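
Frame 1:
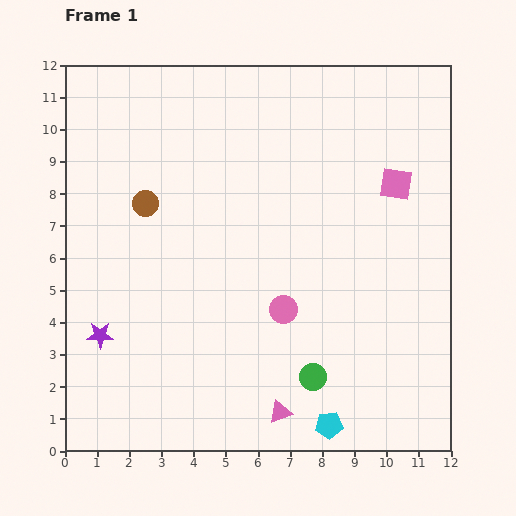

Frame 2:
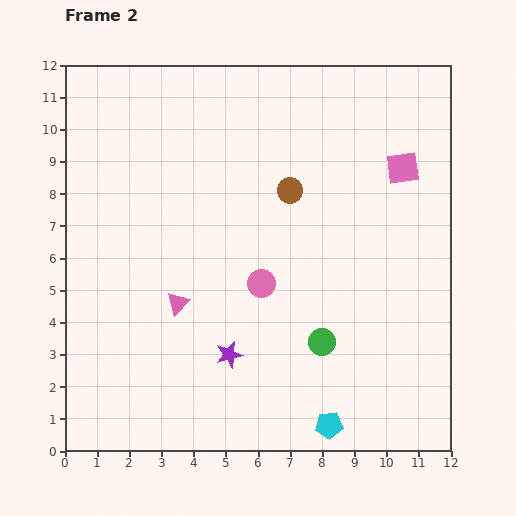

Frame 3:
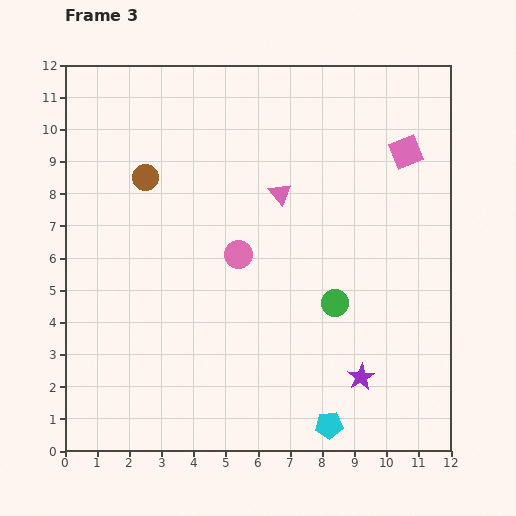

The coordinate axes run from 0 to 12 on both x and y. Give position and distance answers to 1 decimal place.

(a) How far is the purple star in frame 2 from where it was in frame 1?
4.0

The purple star moved from (1.1, 3.6) to (5.1, 3.0), a distance of √(4.0² + 0.6²) ≈ 4.0.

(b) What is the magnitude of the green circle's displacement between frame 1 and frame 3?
2.4

The green circle moved from (7.7, 2.3) to (8.4, 4.6), a distance of √(0.7² + 2.3²) ≈ 2.4.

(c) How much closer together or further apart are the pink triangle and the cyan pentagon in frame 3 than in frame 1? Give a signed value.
+5.8

Distance in frame 1: 1.6. Distance in frame 3: 7.4.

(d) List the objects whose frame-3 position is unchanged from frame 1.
the cyan pentagon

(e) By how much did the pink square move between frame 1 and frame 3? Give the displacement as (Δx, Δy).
(0.3, 1.0)

The pink square was at (10.3, 8.3) in frame 1 and (10.6, 9.3) in frame 3.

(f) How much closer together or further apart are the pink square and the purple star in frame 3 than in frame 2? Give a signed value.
-0.8

Distance in frame 2: 7.9. Distance in frame 3: 7.1.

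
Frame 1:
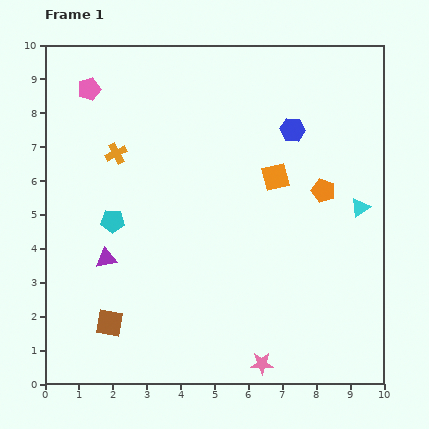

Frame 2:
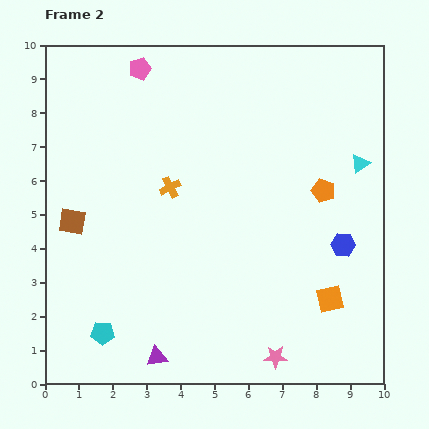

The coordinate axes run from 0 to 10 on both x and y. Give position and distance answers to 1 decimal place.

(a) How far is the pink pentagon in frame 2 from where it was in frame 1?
1.6

The pink pentagon moved from (1.3, 8.7) to (2.8, 9.3), a distance of √(1.5² + 0.6²) ≈ 1.6.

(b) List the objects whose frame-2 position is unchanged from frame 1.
the orange pentagon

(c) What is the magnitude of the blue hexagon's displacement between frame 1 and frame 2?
3.7

The blue hexagon moved from (7.3, 7.5) to (8.8, 4.1), a distance of √(1.5² + 3.4²) ≈ 3.7.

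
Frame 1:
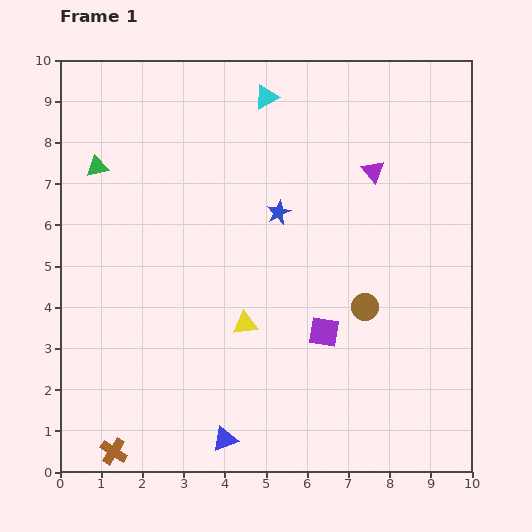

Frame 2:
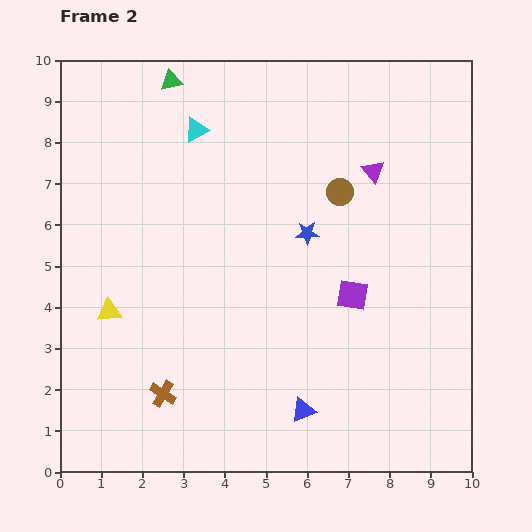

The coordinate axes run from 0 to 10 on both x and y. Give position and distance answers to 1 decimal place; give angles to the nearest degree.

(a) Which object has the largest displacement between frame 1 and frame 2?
the yellow triangle

(moved 3.3; next 2.9)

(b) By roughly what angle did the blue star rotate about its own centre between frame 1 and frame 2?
22° clockwise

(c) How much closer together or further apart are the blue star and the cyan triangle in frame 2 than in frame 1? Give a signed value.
+0.9

Distance in frame 1: 2.8. Distance in frame 2: 3.7.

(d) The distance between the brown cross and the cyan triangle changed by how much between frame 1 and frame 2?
-3.0

Distance in frame 1: 9.4. Distance in frame 2: 6.4.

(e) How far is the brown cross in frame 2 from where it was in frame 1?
1.8

The brown cross moved from (1.3, 0.5) to (2.5, 1.9), a distance of √(1.2² + 1.4²) ≈ 1.8.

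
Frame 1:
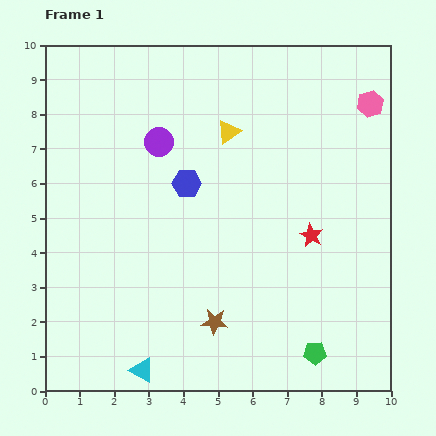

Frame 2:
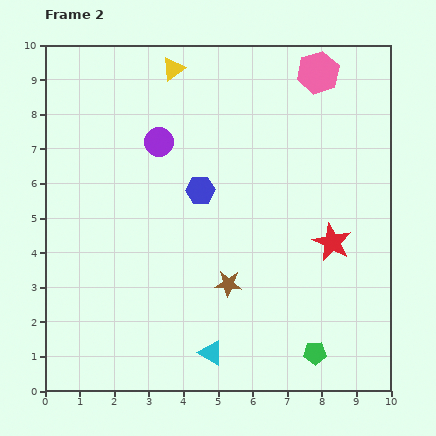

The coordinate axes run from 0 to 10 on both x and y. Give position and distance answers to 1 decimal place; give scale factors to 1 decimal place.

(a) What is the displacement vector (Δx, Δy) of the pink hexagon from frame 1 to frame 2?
(-1.5, 0.9)

The pink hexagon was at (9.4, 8.3) in frame 1 and (7.9, 9.2) in frame 2.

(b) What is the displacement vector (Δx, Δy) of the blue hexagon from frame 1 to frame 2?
(0.4, -0.2)

The blue hexagon was at (4.1, 6.0) in frame 1 and (4.5, 5.8) in frame 2.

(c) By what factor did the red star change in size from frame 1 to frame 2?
1.6×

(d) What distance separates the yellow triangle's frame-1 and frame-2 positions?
2.4

The yellow triangle moved from (5.3, 7.5) to (3.7, 9.3), a distance of √(1.6² + 1.8²) ≈ 2.4.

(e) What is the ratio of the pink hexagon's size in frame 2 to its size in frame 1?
1.6×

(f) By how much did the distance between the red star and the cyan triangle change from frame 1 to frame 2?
-1.6

Distance in frame 1: 6.3. Distance in frame 2: 4.7.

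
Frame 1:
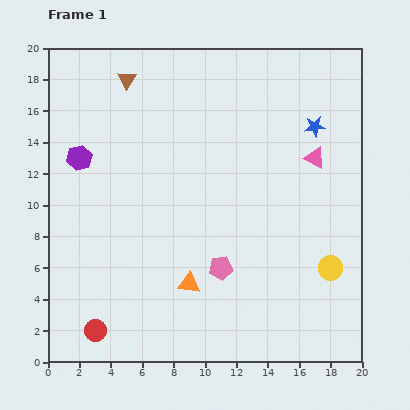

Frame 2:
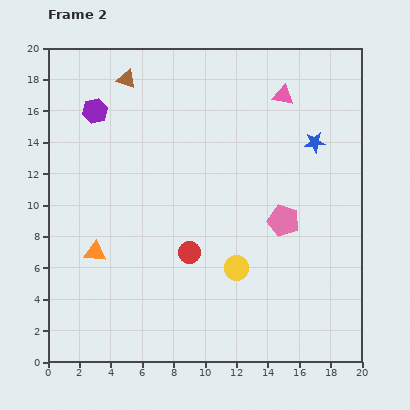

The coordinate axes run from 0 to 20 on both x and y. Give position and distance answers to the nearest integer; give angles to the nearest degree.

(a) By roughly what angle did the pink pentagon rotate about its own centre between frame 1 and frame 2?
24° clockwise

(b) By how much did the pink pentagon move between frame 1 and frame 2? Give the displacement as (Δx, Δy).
(4, 3)

The pink pentagon was at (11, 6) in frame 1 and (15, 9) in frame 2.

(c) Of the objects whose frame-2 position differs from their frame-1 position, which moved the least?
the blue star

(moved 1)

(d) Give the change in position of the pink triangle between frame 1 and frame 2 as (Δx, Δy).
(-2, 4)

The pink triangle was at (17, 13) in frame 1 and (15, 17) in frame 2.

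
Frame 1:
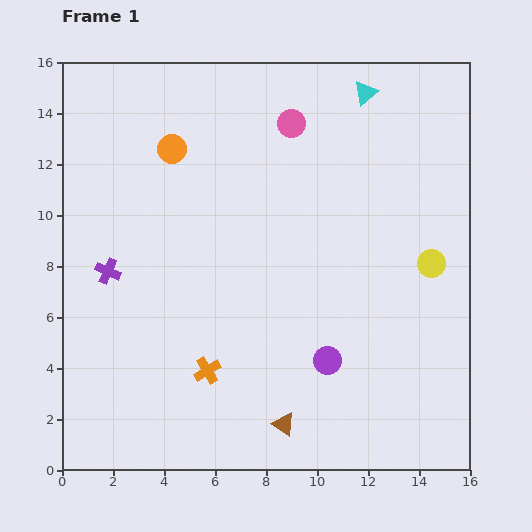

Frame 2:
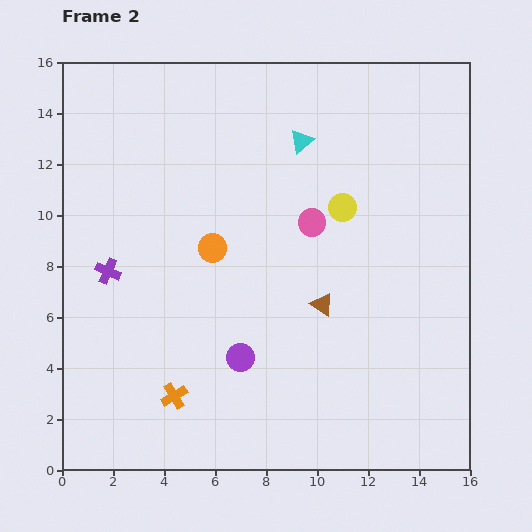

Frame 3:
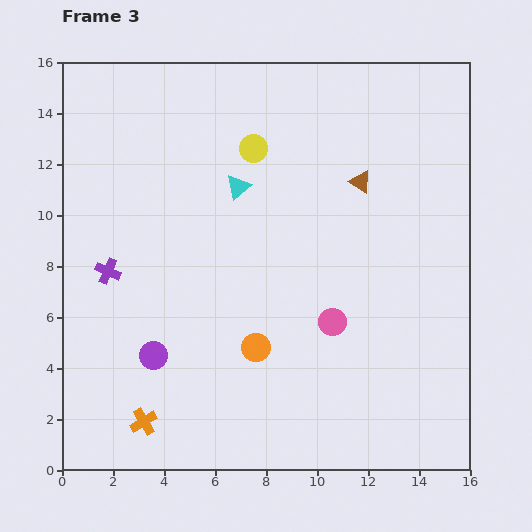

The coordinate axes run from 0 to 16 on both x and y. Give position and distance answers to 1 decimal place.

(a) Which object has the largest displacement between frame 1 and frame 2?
the brown triangle

(moved 4.9; next 4.2)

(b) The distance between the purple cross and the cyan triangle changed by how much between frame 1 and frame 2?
-3.1

Distance in frame 1: 12.3. Distance in frame 2: 9.2.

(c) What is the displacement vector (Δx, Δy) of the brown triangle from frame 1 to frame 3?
(3.0, 9.5)

The brown triangle was at (8.7, 1.8) in frame 1 and (11.7, 11.3) in frame 3.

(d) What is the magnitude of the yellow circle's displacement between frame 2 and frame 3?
4.2

The yellow circle moved from (11.0, 10.3) to (7.5, 12.6), a distance of √(3.5² + 2.3²) ≈ 4.2.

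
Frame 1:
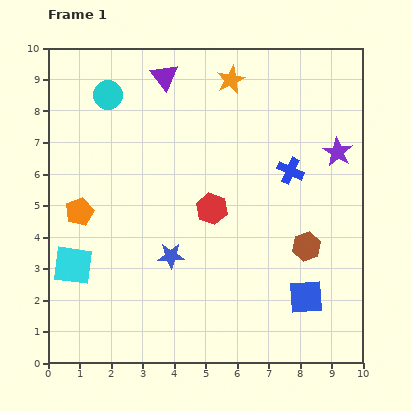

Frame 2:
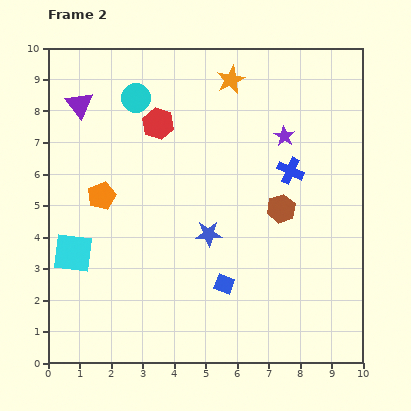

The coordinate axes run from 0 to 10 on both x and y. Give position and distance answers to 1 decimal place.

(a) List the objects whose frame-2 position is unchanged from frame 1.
the orange star, the blue cross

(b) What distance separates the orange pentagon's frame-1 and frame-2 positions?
0.9

The orange pentagon moved from (1.0, 4.8) to (1.7, 5.3), a distance of √(0.7² + 0.5²) ≈ 0.9.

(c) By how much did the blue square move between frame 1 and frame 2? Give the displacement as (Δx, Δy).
(-2.6, 0.4)

The blue square was at (8.2, 2.1) in frame 1 and (5.6, 2.5) in frame 2.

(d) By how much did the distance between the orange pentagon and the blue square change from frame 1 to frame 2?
-2.9

Distance in frame 1: 7.7. Distance in frame 2: 4.8.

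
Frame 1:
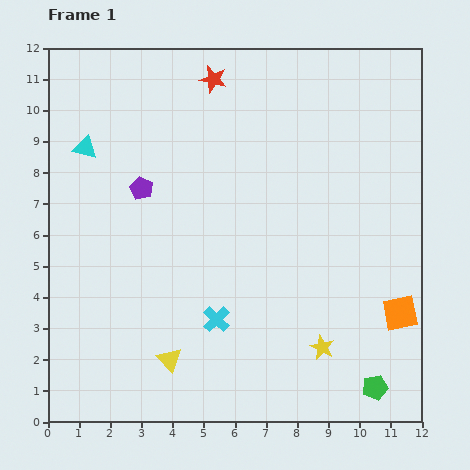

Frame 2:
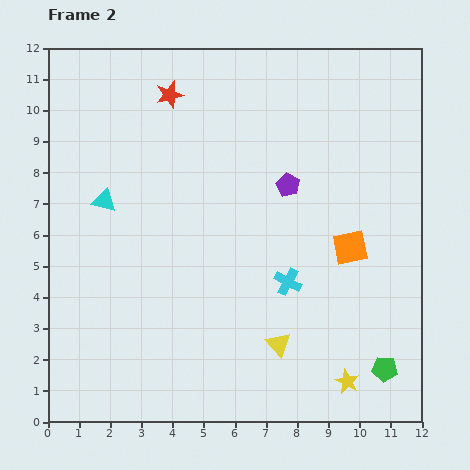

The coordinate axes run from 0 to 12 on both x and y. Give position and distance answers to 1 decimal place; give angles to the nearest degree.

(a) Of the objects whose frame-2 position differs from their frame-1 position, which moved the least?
the green pentagon

(moved 0.7)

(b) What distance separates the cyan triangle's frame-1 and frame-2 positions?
1.8

The cyan triangle moved from (1.2, 8.8) to (1.8, 7.1), a distance of √(0.6² + 1.7²) ≈ 1.8.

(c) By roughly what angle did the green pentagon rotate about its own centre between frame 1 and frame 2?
20° clockwise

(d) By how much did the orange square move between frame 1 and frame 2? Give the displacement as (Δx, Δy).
(-1.6, 2.1)

The orange square was at (11.3, 3.5) in frame 1 and (9.7, 5.6) in frame 2.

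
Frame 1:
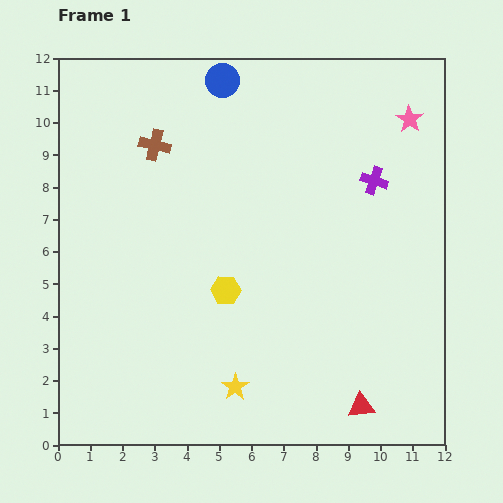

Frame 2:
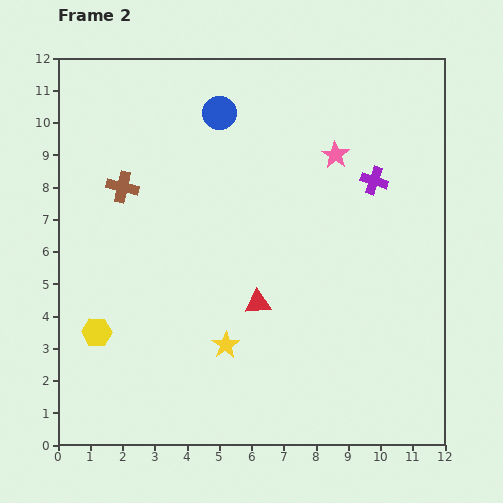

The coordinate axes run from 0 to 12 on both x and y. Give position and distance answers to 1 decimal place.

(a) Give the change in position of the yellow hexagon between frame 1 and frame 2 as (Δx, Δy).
(-4.0, -1.3)

The yellow hexagon was at (5.2, 4.8) in frame 1 and (1.2, 3.5) in frame 2.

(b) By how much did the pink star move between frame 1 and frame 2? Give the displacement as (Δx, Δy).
(-2.3, -1.1)

The pink star was at (10.9, 10.1) in frame 1 and (8.6, 9.0) in frame 2.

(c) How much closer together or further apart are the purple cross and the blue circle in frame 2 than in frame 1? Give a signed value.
-0.4

Distance in frame 1: 5.6. Distance in frame 2: 5.2.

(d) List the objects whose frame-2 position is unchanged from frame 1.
the purple cross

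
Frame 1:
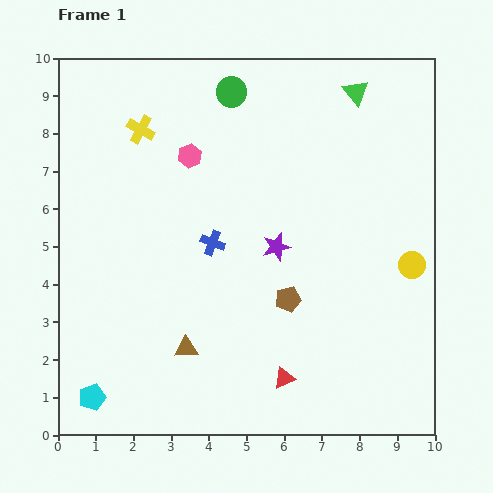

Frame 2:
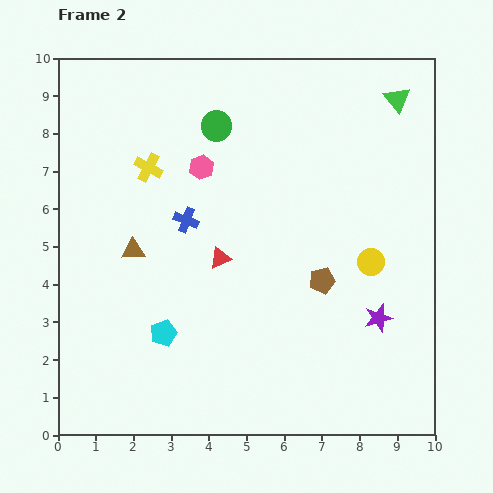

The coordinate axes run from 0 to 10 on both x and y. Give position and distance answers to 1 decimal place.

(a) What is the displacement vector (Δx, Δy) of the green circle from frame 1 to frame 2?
(-0.4, -0.9)

The green circle was at (4.6, 9.1) in frame 1 and (4.2, 8.2) in frame 2.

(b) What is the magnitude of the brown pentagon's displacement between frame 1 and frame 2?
1.0

The brown pentagon moved from (6.1, 3.6) to (7.0, 4.1), a distance of √(0.9² + 0.5²) ≈ 1.0.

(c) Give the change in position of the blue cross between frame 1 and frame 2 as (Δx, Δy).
(-0.7, 0.6)

The blue cross was at (4.1, 5.1) in frame 1 and (3.4, 5.7) in frame 2.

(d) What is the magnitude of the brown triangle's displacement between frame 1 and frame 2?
3.0

The brown triangle moved from (3.4, 2.3) to (2.0, 4.9), a distance of √(1.4² + 2.6²) ≈ 3.0.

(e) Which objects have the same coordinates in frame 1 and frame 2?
none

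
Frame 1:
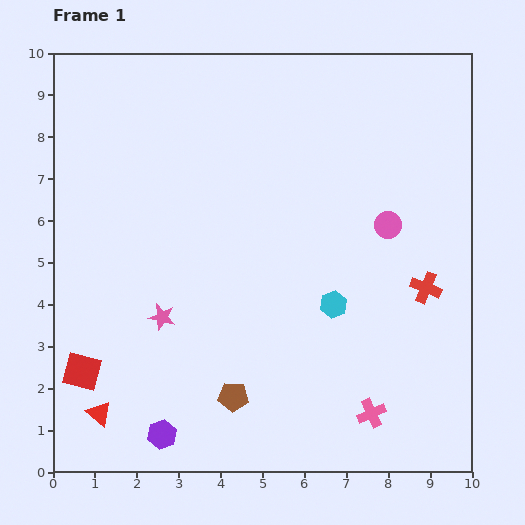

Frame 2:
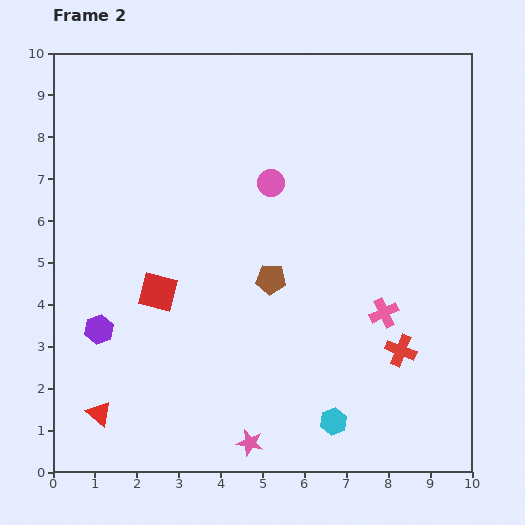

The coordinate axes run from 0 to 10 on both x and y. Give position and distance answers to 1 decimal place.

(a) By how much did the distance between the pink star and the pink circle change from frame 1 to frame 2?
+0.4

Distance in frame 1: 5.8. Distance in frame 2: 6.2.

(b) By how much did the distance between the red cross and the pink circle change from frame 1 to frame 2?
+3.4

Distance in frame 1: 1.7. Distance in frame 2: 5.1.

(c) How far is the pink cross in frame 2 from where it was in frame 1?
2.4

The pink cross moved from (7.6, 1.4) to (7.9, 3.8), a distance of √(0.3² + 2.4²) ≈ 2.4.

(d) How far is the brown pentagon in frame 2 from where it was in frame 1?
2.9

The brown pentagon moved from (4.3, 1.8) to (5.2, 4.6), a distance of √(0.9² + 2.8²) ≈ 2.9.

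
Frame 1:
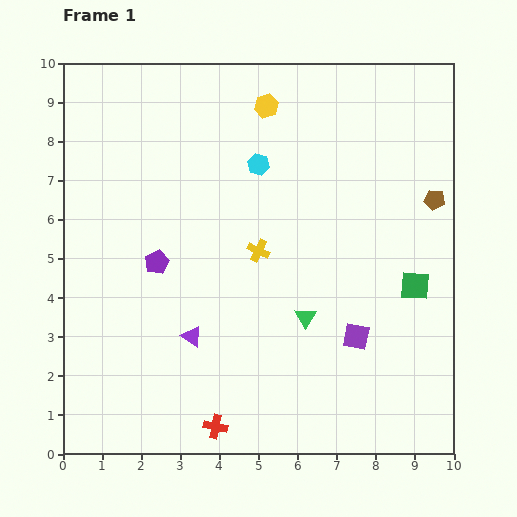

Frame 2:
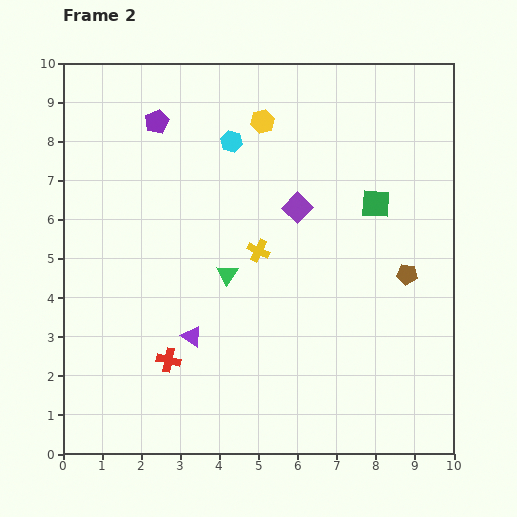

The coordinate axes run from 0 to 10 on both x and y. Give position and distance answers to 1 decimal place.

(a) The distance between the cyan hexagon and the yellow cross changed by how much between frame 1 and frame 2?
+0.7

Distance in frame 1: 2.2. Distance in frame 2: 2.9.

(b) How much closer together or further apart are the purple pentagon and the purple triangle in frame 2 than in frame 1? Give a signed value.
+3.5

Distance in frame 1: 2.1. Distance in frame 2: 5.6.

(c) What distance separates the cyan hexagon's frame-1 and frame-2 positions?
0.9

The cyan hexagon moved from (5.0, 7.4) to (4.3, 8.0), a distance of √(0.7² + 0.6²) ≈ 0.9.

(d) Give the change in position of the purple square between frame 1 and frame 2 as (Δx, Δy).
(-1.5, 3.3)

The purple square was at (7.5, 3.0) in frame 1 and (6.0, 6.3) in frame 2.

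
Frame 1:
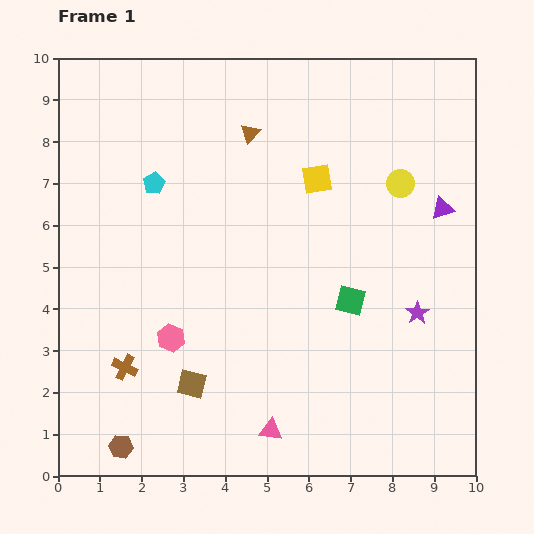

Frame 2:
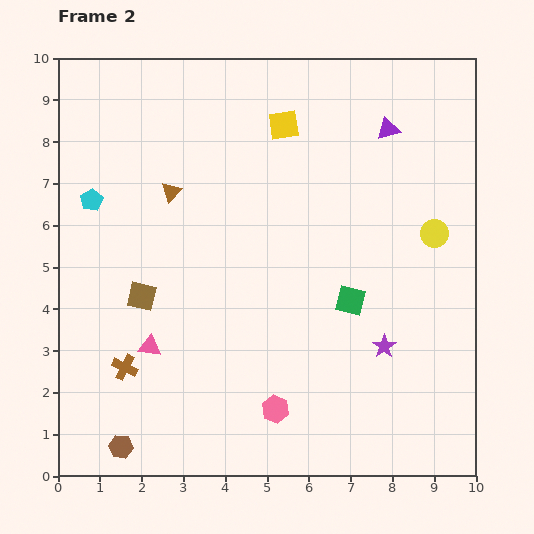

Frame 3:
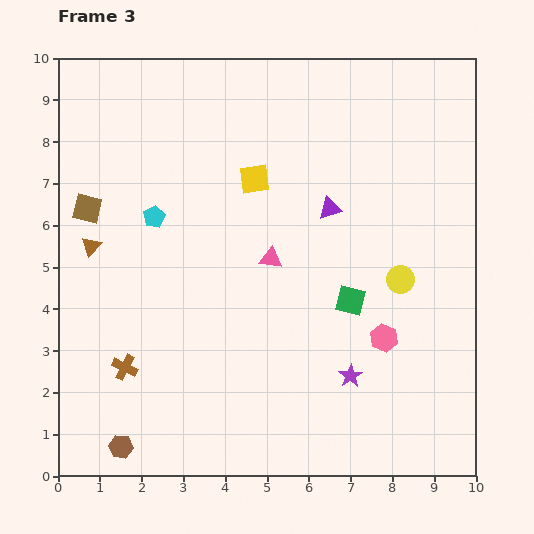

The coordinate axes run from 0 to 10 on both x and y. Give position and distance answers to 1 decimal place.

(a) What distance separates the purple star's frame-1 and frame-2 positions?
1.1

The purple star moved from (8.6, 3.9) to (7.8, 3.1), a distance of √(0.8² + 0.8²) ≈ 1.1.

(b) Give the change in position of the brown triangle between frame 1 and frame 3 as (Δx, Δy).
(-3.8, -2.7)

The brown triangle was at (4.6, 8.2) in frame 1 and (0.8, 5.5) in frame 3.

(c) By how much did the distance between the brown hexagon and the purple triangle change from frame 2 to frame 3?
-2.3

Distance in frame 2: 9.9. Distance in frame 3: 7.6.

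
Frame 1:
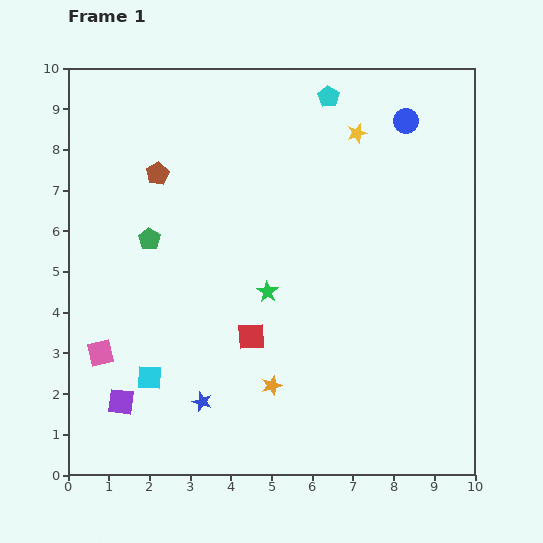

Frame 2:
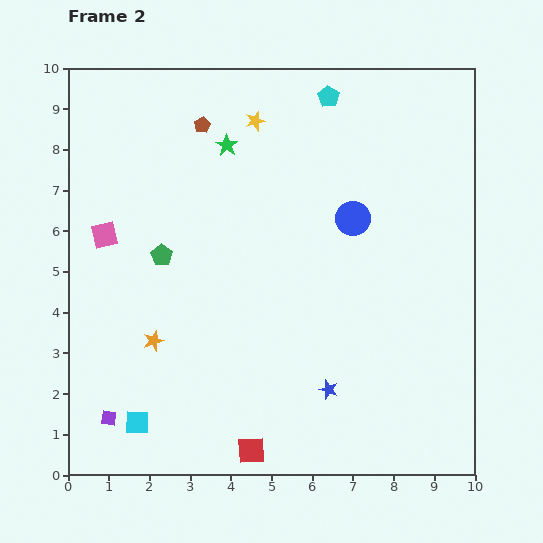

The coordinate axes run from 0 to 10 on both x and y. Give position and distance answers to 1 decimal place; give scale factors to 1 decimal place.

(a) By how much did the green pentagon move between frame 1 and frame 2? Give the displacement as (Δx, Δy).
(0.3, -0.4)

The green pentagon was at (2.0, 5.8) in frame 1 and (2.3, 5.4) in frame 2.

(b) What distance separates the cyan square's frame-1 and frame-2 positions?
1.1

The cyan square moved from (2.0, 2.4) to (1.7, 1.3), a distance of √(0.3² + 1.1²) ≈ 1.1.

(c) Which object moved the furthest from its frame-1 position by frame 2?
the green star

(moved 3.7; next 3.1)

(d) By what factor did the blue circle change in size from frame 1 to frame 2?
1.4×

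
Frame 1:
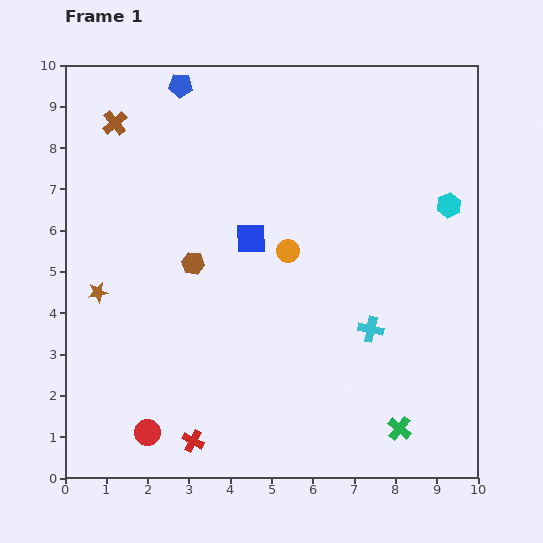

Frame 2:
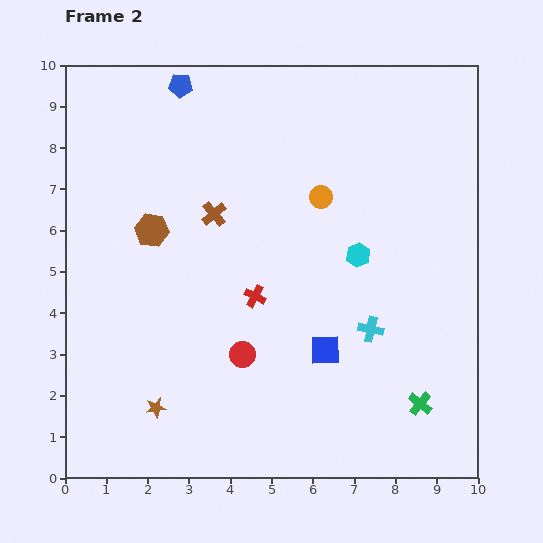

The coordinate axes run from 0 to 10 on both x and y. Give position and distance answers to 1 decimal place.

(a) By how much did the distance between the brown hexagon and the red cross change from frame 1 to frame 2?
-1.3

Distance in frame 1: 4.3. Distance in frame 2: 3.0.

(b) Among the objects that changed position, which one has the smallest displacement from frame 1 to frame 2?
the green cross

(moved 0.8)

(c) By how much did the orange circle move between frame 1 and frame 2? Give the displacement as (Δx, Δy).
(0.8, 1.3)

The orange circle was at (5.4, 5.5) in frame 1 and (6.2, 6.8) in frame 2.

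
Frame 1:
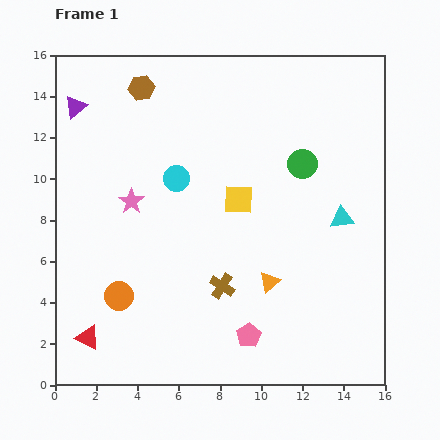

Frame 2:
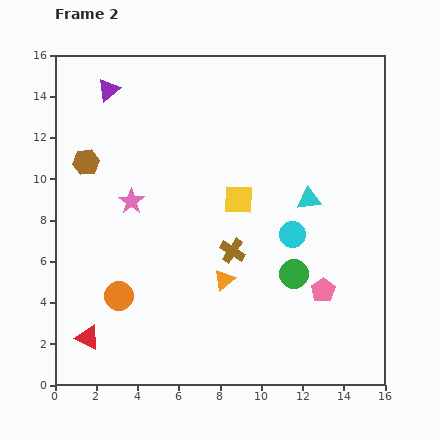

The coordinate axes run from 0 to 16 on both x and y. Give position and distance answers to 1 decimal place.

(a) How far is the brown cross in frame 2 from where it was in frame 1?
1.8

The brown cross moved from (8.1, 4.8) to (8.6, 6.5), a distance of √(0.5² + 1.7²) ≈ 1.8.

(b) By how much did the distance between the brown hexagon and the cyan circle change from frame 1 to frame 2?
+5.9

Distance in frame 1: 4.7. Distance in frame 2: 10.6.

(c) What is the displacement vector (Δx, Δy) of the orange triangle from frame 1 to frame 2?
(-2.2, 0.1)

The orange triangle was at (10.4, 5.0) in frame 1 and (8.2, 5.1) in frame 2.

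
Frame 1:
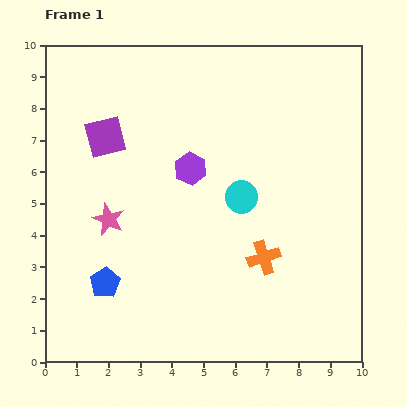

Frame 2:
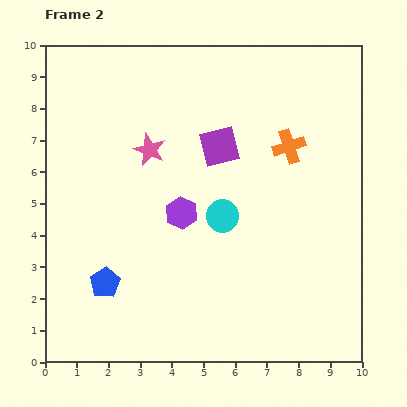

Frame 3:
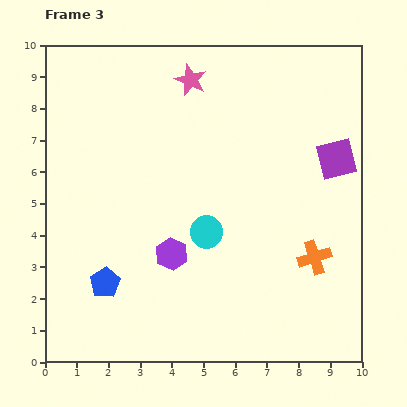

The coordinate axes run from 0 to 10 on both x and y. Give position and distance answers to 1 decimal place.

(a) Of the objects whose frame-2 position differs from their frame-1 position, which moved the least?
the cyan circle

(moved 0.8)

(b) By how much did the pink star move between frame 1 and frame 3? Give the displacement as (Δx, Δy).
(2.6, 4.4)

The pink star was at (2.0, 4.5) in frame 1 and (4.6, 8.9) in frame 3.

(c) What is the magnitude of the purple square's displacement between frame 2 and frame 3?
3.7

The purple square moved from (5.5, 6.8) to (9.2, 6.4), a distance of √(3.7² + 0.4²) ≈ 3.7.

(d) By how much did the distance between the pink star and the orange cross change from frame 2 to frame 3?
+2.4

Distance in frame 2: 4.4. Distance in frame 3: 6.8.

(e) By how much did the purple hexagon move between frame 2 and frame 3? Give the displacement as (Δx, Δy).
(-0.3, -1.3)

The purple hexagon was at (4.3, 4.7) in frame 2 and (4.0, 3.4) in frame 3.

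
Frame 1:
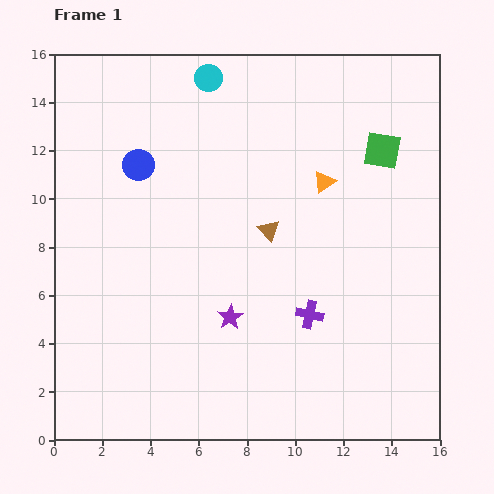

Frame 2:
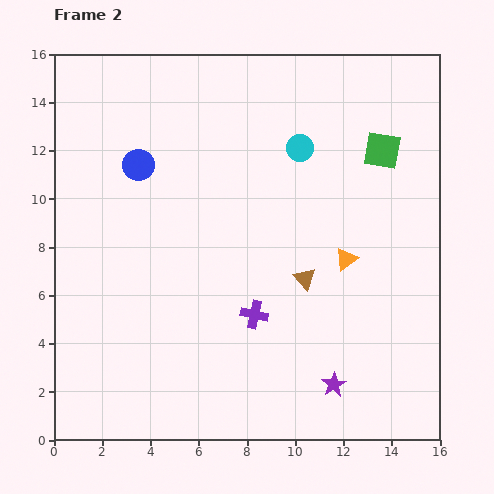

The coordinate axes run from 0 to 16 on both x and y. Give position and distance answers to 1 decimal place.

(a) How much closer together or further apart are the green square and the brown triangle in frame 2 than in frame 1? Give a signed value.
+0.5

Distance in frame 1: 5.7. Distance in frame 2: 6.2.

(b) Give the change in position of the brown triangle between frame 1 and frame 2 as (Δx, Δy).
(1.5, -2.0)

The brown triangle was at (8.9, 8.7) in frame 1 and (10.4, 6.7) in frame 2.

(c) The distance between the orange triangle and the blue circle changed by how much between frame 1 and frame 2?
+1.7

Distance in frame 1: 7.7. Distance in frame 2: 9.4.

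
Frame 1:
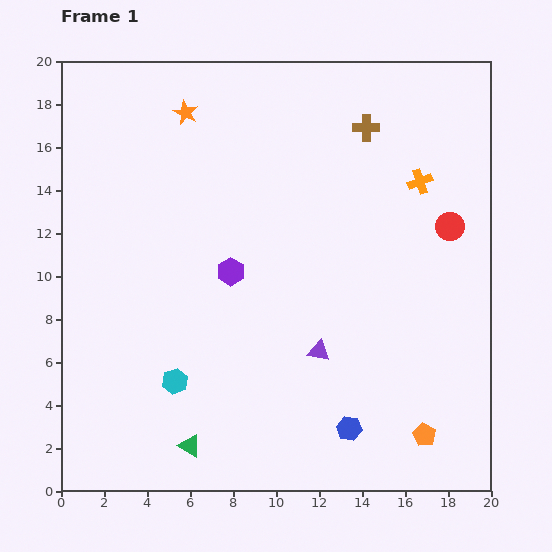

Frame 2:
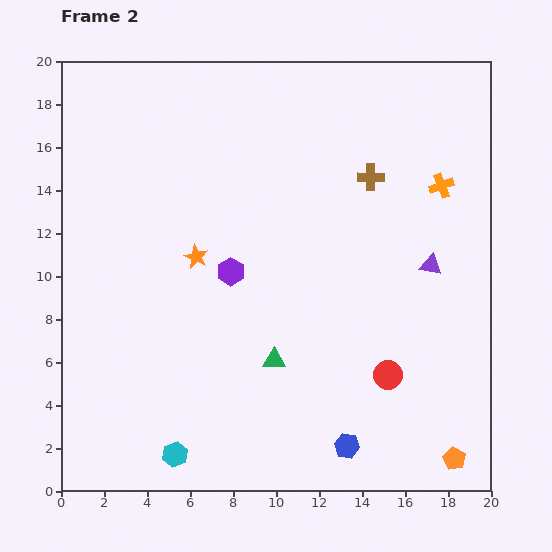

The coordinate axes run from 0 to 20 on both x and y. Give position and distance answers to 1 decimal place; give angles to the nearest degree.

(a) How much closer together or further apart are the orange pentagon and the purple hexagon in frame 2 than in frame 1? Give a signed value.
+1.8

Distance in frame 1: 11.8. Distance in frame 2: 13.6.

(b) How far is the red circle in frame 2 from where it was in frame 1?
7.5

The red circle moved from (18.1, 12.3) to (15.2, 5.4), a distance of √(2.9² + 6.9²) ≈ 7.5.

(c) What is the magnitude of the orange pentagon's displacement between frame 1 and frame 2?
1.8

The orange pentagon moved from (16.9, 2.6) to (18.3, 1.5), a distance of √(1.4² + 1.1²) ≈ 1.8.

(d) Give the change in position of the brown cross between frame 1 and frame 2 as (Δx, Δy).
(0.2, -2.3)

The brown cross was at (14.2, 16.9) in frame 1 and (14.4, 14.6) in frame 2.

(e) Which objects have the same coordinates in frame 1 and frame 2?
the purple hexagon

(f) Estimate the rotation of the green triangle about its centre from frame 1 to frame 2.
29° counter-clockwise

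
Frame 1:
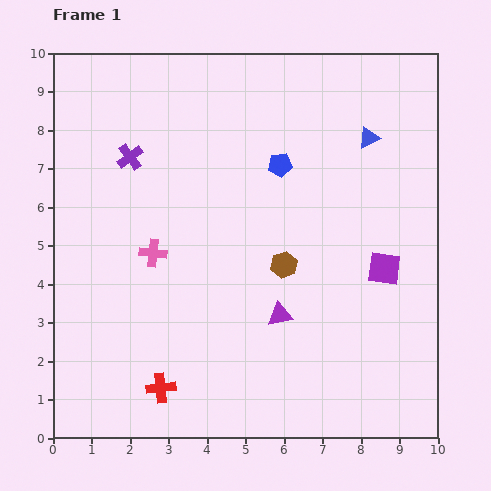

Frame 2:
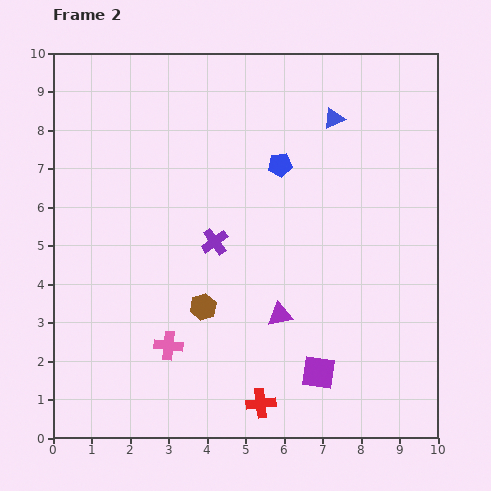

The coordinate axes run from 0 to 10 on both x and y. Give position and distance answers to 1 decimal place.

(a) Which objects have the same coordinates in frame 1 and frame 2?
the blue pentagon, the purple triangle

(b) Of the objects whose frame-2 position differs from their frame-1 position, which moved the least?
the blue triangle

(moved 1.0)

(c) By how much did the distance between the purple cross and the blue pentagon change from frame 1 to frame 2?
-1.3

Distance in frame 1: 3.9. Distance in frame 2: 2.6.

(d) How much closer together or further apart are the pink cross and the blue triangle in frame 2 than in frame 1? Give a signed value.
+0.9

Distance in frame 1: 6.4. Distance in frame 2: 7.3.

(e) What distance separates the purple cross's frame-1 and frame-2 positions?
3.1

The purple cross moved from (2.0, 7.3) to (4.2, 5.1), a distance of √(2.2² + 2.2²) ≈ 3.1.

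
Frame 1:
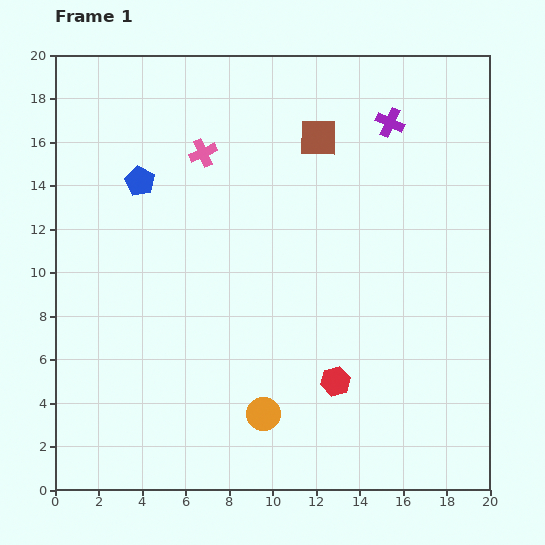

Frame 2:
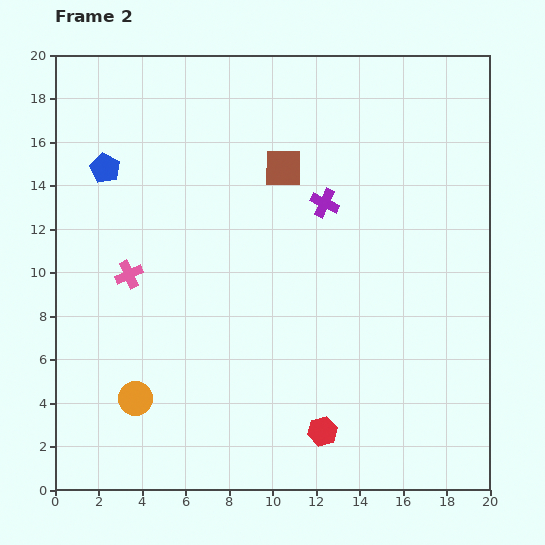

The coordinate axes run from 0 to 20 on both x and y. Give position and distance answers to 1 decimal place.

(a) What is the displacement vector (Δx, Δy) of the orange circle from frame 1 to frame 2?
(-5.9, 0.7)

The orange circle was at (9.6, 3.5) in frame 1 and (3.7, 4.2) in frame 2.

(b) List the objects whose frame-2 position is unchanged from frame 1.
none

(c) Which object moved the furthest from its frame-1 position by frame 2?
the pink cross

(moved 6.6; next 5.9)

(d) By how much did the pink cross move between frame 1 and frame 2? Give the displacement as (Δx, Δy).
(-3.4, -5.6)

The pink cross was at (6.8, 15.5) in frame 1 and (3.4, 9.9) in frame 2.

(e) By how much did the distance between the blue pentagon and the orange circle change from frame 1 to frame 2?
-1.4

Distance in frame 1: 12.1. Distance in frame 2: 10.7.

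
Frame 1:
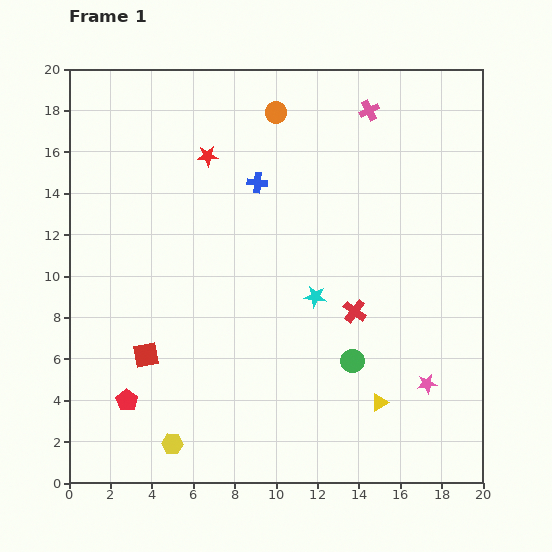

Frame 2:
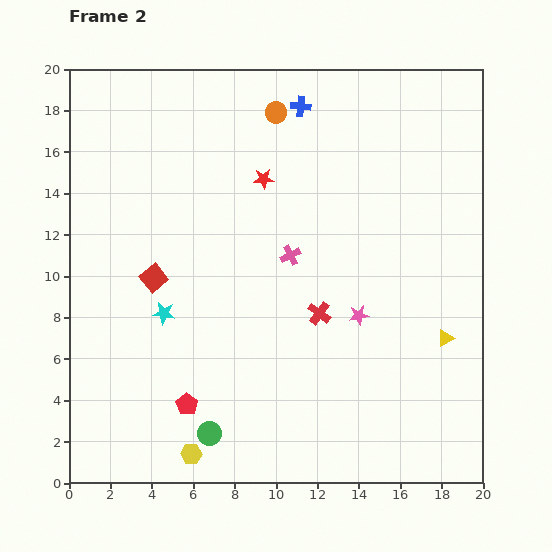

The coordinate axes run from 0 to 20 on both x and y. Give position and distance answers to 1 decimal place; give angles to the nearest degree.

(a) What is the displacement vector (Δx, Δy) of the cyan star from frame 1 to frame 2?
(-7.3, -0.8)

The cyan star was at (11.9, 9.0) in frame 1 and (4.6, 8.2) in frame 2.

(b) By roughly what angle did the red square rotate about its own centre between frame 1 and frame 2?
29° counter-clockwise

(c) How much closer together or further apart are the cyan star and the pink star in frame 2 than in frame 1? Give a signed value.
+2.6

Distance in frame 1: 6.8. Distance in frame 2: 9.4.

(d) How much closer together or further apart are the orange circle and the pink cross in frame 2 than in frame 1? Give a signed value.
+2.4

Distance in frame 1: 4.5. Distance in frame 2: 6.9.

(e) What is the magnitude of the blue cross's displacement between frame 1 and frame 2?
4.3

The blue cross moved from (9.1, 14.5) to (11.2, 18.2), a distance of √(2.1² + 3.7²) ≈ 4.3.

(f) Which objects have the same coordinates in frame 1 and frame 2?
the orange circle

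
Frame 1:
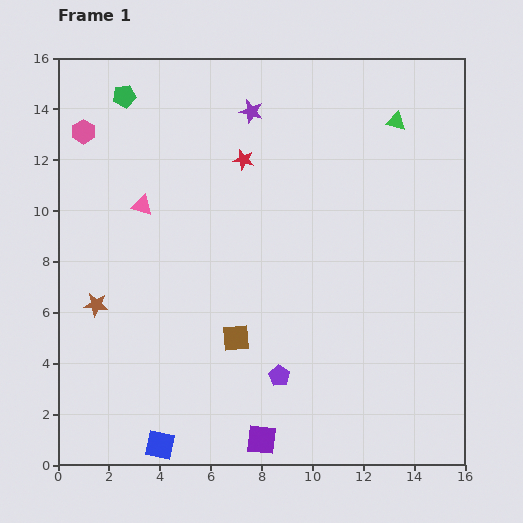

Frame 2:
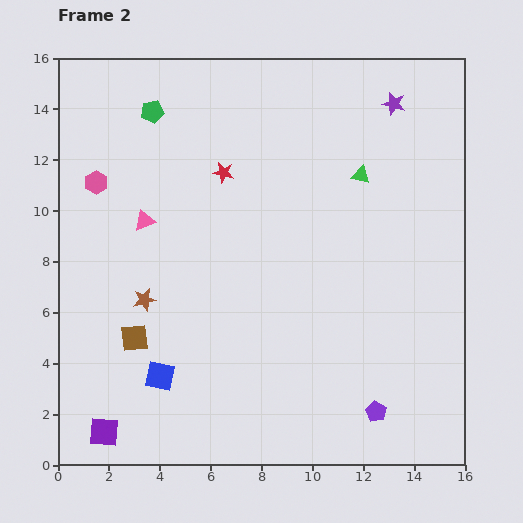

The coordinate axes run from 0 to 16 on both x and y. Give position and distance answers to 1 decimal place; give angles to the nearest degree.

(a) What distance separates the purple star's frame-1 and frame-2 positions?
5.6

The purple star moved from (7.6, 13.9) to (13.2, 14.2), a distance of √(5.6² + 0.3²) ≈ 5.6.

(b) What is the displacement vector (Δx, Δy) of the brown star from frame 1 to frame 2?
(1.9, 0.2)

The brown star was at (1.5, 6.3) in frame 1 and (3.4, 6.5) in frame 2.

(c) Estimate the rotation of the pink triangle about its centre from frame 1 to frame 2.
36° counter-clockwise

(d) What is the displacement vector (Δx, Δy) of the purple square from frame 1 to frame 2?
(-6.2, 0.3)

The purple square was at (8.0, 1.0) in frame 1 and (1.8, 1.3) in frame 2.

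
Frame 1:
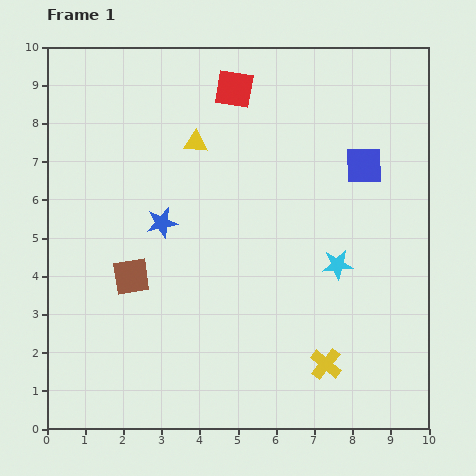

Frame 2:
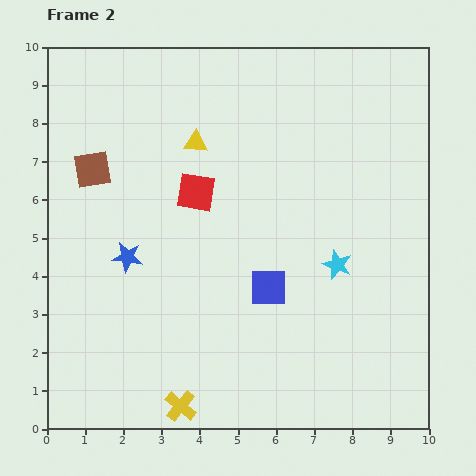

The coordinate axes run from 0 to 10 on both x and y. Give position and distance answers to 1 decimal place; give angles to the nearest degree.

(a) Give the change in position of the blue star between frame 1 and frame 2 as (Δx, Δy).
(-0.9, -0.9)

The blue star was at (3.0, 5.4) in frame 1 and (2.1, 4.5) in frame 2.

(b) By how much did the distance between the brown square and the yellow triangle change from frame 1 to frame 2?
-1.1

Distance in frame 1: 3.9. Distance in frame 2: 2.8.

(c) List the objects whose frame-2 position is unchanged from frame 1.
the cyan star, the yellow triangle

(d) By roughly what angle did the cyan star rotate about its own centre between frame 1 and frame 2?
26° clockwise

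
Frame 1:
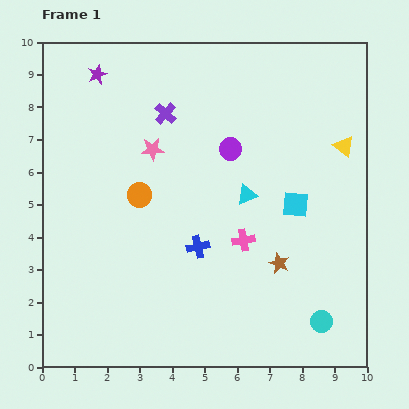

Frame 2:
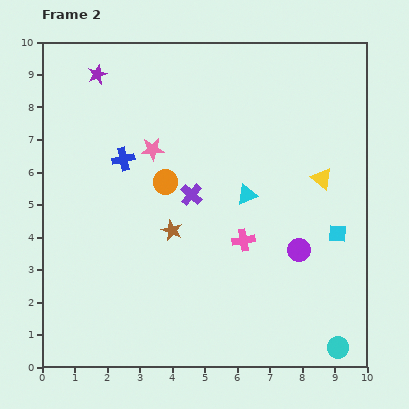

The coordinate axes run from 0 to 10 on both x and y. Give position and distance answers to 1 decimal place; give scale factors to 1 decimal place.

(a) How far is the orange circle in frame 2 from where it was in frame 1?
0.9

The orange circle moved from (3.0, 5.3) to (3.8, 5.7), a distance of √(0.8² + 0.4²) ≈ 0.9.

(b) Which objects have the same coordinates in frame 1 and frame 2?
the cyan triangle, the purple star, the pink cross, the pink star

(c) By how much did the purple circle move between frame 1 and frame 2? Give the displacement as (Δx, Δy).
(2.1, -3.1)

The purple circle was at (5.8, 6.7) in frame 1 and (7.9, 3.6) in frame 2.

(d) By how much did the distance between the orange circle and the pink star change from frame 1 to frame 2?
-0.4

Distance in frame 1: 1.5. Distance in frame 2: 1.1.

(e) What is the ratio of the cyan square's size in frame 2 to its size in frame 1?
0.7×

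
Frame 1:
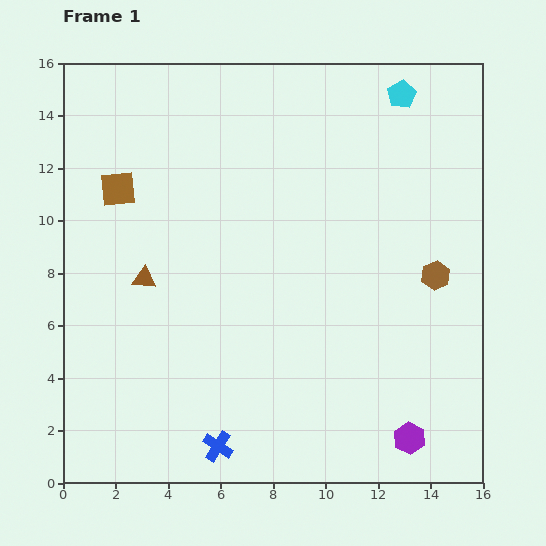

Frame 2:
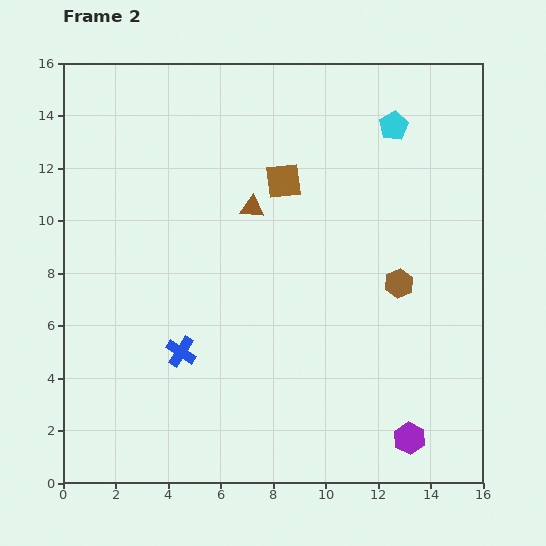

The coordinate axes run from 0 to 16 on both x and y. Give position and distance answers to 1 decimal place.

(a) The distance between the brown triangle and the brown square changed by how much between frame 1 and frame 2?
-1.9

Distance in frame 1: 3.5. Distance in frame 2: 1.6.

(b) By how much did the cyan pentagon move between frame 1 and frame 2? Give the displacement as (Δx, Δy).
(-0.3, -1.2)

The cyan pentagon was at (12.9, 14.8) in frame 1 and (12.6, 13.6) in frame 2.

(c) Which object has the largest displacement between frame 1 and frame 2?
the brown square

(moved 6.3; next 4.9)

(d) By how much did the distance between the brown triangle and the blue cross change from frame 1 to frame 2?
-0.9

Distance in frame 1: 7.0. Distance in frame 2: 6.1.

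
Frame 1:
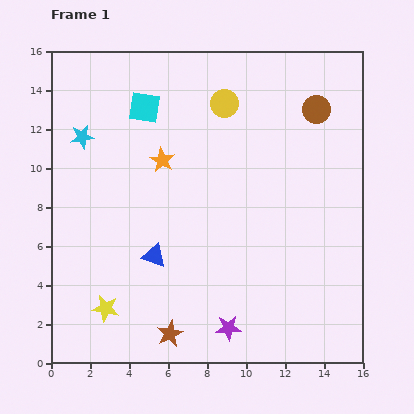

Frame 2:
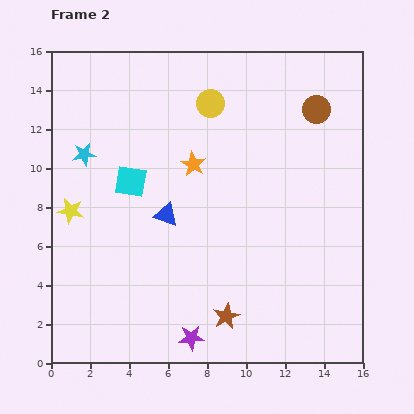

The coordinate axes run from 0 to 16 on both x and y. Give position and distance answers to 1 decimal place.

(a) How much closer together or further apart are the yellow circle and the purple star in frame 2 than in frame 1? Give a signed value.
+0.5

Distance in frame 1: 11.5. Distance in frame 2: 12.0.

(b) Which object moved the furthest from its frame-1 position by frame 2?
the yellow star

(moved 5.3; next 3.9)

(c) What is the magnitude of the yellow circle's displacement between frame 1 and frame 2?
0.7

The yellow circle moved from (8.9, 13.3) to (8.2, 13.3), a distance of √(0.7² + 0.0²) ≈ 0.7.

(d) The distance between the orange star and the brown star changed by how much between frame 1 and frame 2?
-0.9

Distance in frame 1: 8.9. Distance in frame 2: 8.0.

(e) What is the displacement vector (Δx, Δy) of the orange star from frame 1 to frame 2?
(1.6, -0.2)

The orange star was at (5.7, 10.4) in frame 1 and (7.3, 10.2) in frame 2.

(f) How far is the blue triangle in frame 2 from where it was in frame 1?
2.2

The blue triangle moved from (5.3, 5.5) to (5.9, 7.6), a distance of √(0.6² + 2.1²) ≈ 2.2.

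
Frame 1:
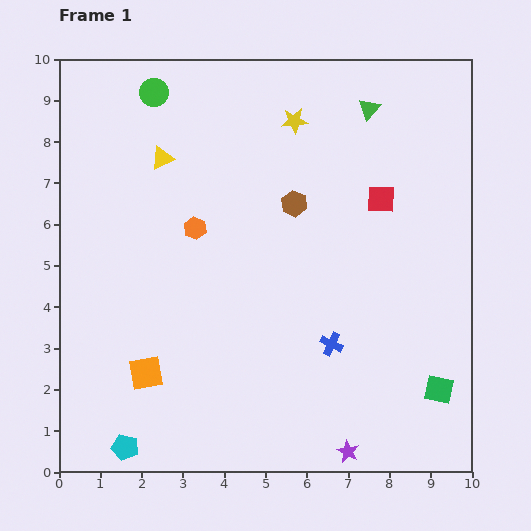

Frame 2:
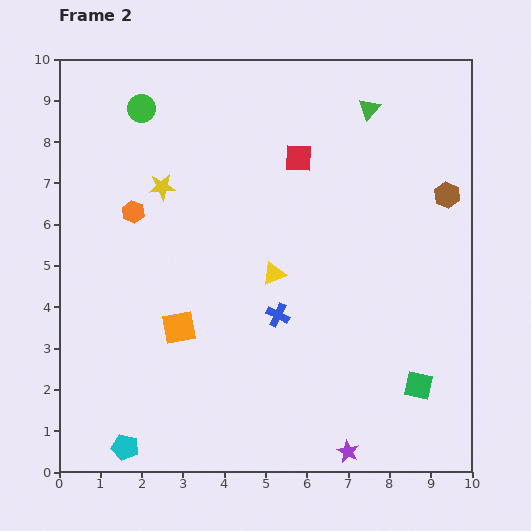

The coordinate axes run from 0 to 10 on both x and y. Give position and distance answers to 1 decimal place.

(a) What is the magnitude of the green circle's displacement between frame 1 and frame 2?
0.5

The green circle moved from (2.3, 9.2) to (2.0, 8.8), a distance of √(0.3² + 0.4²) ≈ 0.5.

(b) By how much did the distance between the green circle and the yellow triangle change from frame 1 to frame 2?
+3.5

Distance in frame 1: 1.6. Distance in frame 2: 5.1.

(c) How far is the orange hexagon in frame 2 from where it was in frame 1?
1.6

The orange hexagon moved from (3.3, 5.9) to (1.8, 6.3), a distance of √(1.5² + 0.4²) ≈ 1.6.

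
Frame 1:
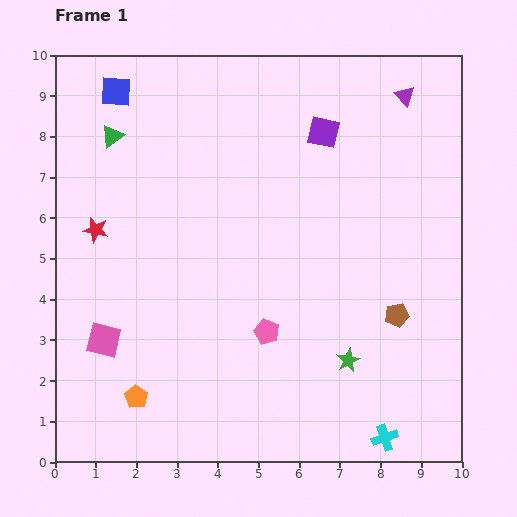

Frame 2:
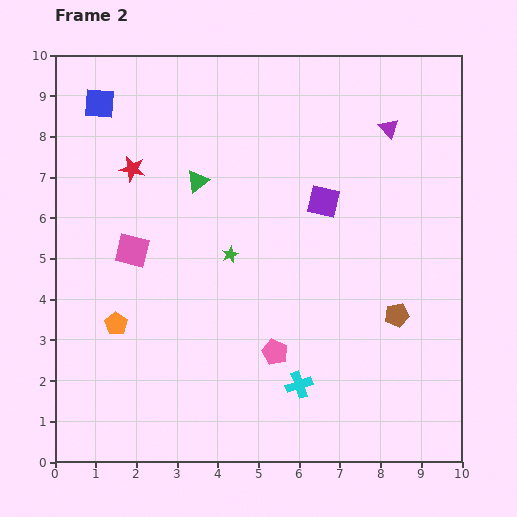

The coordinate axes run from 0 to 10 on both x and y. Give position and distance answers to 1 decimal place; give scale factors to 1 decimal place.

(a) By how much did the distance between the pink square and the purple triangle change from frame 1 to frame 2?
-2.5

Distance in frame 1: 9.5. Distance in frame 2: 7.0.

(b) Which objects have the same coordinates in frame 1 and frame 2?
the brown pentagon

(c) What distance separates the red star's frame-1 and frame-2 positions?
1.7

The red star moved from (1.0, 5.7) to (1.9, 7.2), a distance of √(0.9² + 1.5²) ≈ 1.7.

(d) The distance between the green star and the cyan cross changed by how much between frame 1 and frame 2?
+1.5

Distance in frame 1: 2.1. Distance in frame 2: 3.6.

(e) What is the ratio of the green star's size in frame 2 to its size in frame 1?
0.7×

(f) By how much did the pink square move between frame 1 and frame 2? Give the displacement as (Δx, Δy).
(0.7, 2.2)

The pink square was at (1.2, 3.0) in frame 1 and (1.9, 5.2) in frame 2.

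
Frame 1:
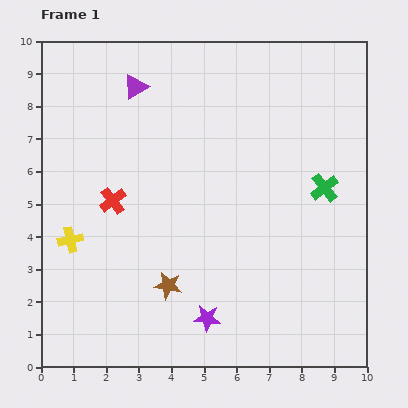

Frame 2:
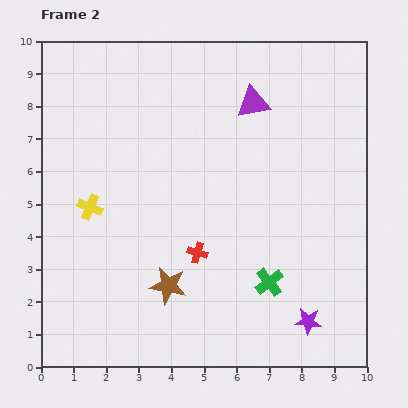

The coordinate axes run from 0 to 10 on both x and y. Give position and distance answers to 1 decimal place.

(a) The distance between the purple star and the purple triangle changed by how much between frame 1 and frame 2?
-0.5

Distance in frame 1: 7.4. Distance in frame 2: 6.9.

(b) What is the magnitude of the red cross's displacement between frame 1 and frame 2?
3.1

The red cross moved from (2.2, 5.1) to (4.8, 3.5), a distance of √(2.6² + 1.6²) ≈ 3.1.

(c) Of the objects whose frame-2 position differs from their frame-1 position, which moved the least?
the yellow cross

(moved 1.2)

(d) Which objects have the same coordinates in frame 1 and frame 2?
the brown star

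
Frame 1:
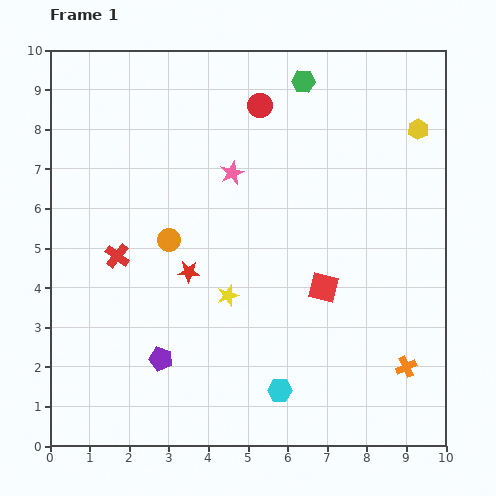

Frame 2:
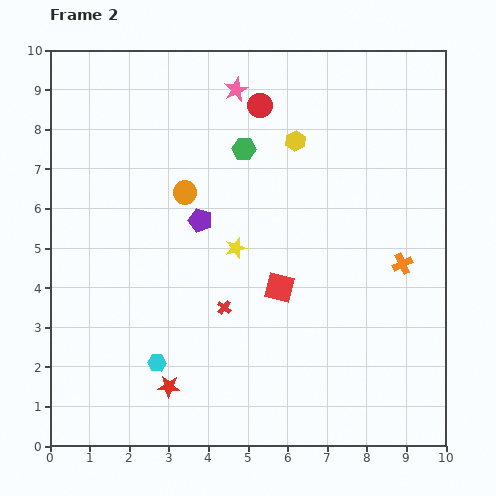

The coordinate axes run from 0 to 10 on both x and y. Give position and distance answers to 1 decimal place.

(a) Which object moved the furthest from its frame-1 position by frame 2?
the purple pentagon

(moved 3.6; next 3.2)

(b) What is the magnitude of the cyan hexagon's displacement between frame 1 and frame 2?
3.2

The cyan hexagon moved from (5.8, 1.4) to (2.7, 2.1), a distance of √(3.1² + 0.7²) ≈ 3.2.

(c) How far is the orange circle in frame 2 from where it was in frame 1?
1.3

The orange circle moved from (3.0, 5.2) to (3.4, 6.4), a distance of √(0.4² + 1.2²) ≈ 1.3.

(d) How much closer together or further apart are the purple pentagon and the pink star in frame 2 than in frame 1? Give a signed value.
-1.6

Distance in frame 1: 5.0. Distance in frame 2: 3.4.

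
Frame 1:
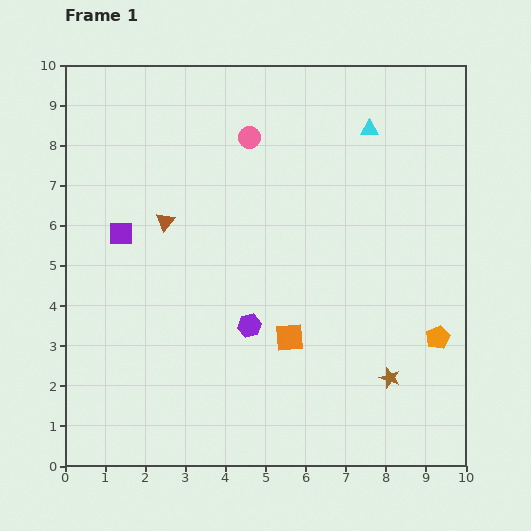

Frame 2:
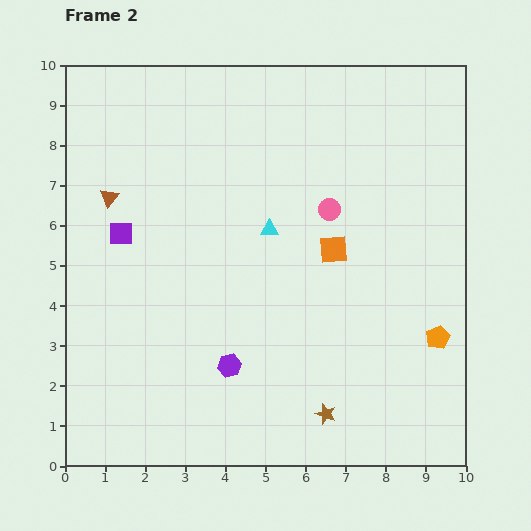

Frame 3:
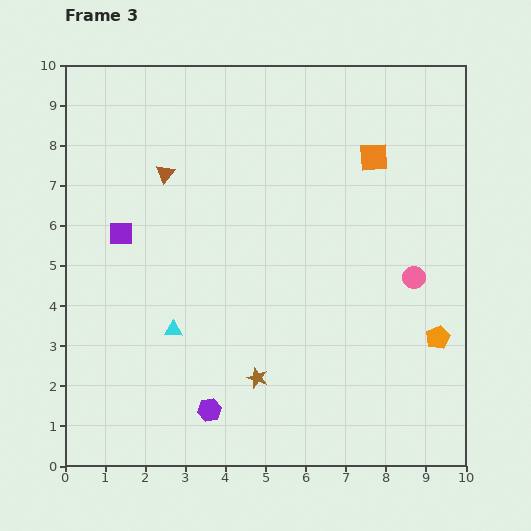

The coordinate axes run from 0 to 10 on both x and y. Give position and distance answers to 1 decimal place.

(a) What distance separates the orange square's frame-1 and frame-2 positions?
2.5

The orange square moved from (5.6, 3.2) to (6.7, 5.4), a distance of √(1.1² + 2.2²) ≈ 2.5.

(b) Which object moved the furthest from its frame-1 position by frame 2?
the cyan triangle

(moved 3.5; next 2.7)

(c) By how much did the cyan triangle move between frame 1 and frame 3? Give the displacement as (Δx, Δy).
(-4.9, -5.0)

The cyan triangle was at (7.6, 8.4) in frame 1 and (2.7, 3.4) in frame 3.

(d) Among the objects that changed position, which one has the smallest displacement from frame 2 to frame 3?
the purple hexagon

(moved 1.2)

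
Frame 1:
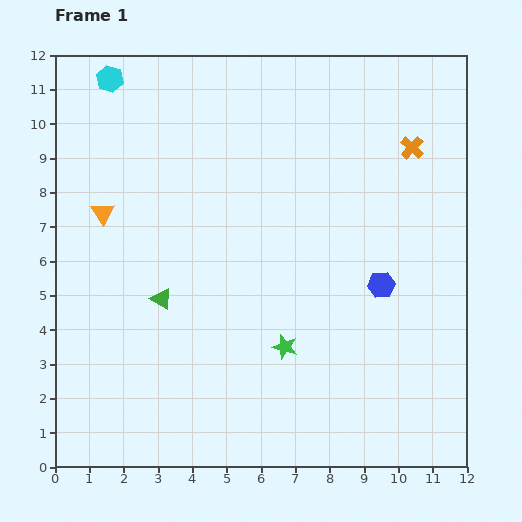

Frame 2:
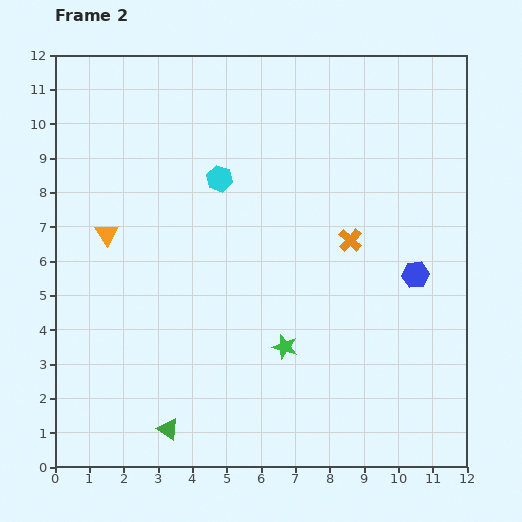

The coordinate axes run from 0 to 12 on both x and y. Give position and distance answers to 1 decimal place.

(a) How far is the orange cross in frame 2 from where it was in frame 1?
3.2

The orange cross moved from (10.4, 9.3) to (8.6, 6.6), a distance of √(1.8² + 2.7²) ≈ 3.2.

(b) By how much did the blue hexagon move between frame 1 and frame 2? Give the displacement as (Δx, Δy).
(1.0, 0.3)

The blue hexagon was at (9.5, 5.3) in frame 1 and (10.5, 5.6) in frame 2.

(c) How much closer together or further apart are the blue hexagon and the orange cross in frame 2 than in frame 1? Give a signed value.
-2.0

Distance in frame 1: 4.1. Distance in frame 2: 2.1.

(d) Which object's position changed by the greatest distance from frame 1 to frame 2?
the cyan hexagon

(moved 4.3; next 3.8)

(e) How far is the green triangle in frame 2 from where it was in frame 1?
3.8

The green triangle moved from (3.1, 4.9) to (3.3, 1.1), a distance of √(0.2² + 3.8²) ≈ 3.8.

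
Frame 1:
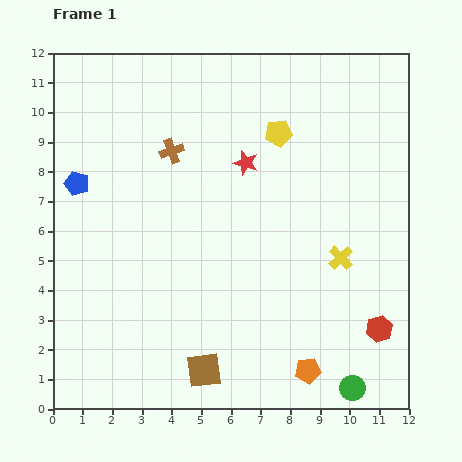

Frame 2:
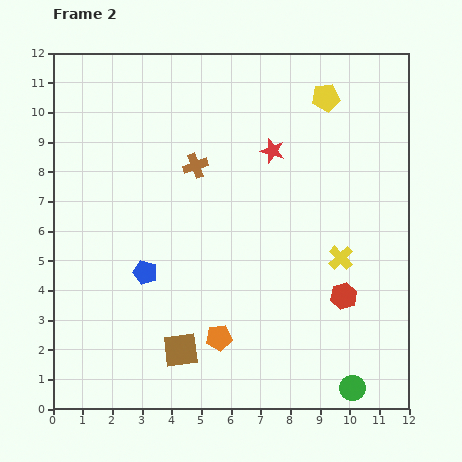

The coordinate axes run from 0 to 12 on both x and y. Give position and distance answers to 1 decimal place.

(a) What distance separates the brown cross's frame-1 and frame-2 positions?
0.9

The brown cross moved from (4.0, 8.7) to (4.8, 8.2), a distance of √(0.8² + 0.5²) ≈ 0.9.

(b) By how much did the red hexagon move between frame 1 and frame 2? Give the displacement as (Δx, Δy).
(-1.2, 1.1)

The red hexagon was at (11.0, 2.7) in frame 1 and (9.8, 3.8) in frame 2.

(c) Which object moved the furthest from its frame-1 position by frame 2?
the blue pentagon

(moved 3.8; next 3.2)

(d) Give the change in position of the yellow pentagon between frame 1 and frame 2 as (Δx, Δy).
(1.6, 1.2)

The yellow pentagon was at (7.6, 9.3) in frame 1 and (9.2, 10.5) in frame 2.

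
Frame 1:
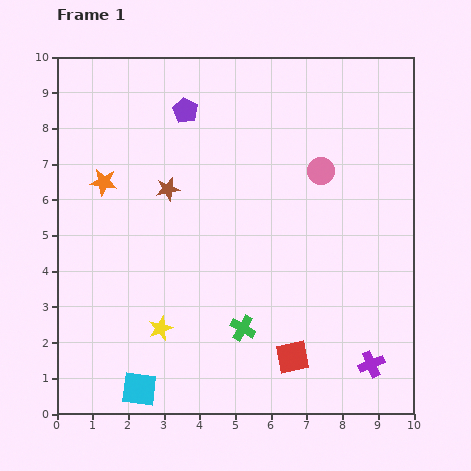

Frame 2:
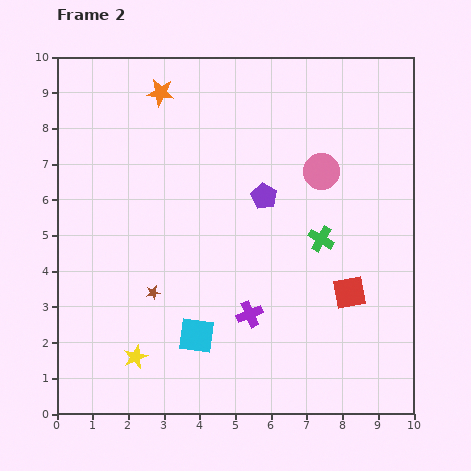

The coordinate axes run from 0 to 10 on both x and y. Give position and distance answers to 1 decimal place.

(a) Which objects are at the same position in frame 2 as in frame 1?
the pink circle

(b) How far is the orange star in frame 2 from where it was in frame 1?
3.0

The orange star moved from (1.3, 6.5) to (2.9, 9.0), a distance of √(1.6² + 2.5²) ≈ 3.0.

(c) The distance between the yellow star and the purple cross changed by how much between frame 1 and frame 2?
-2.6

Distance in frame 1: 6.0. Distance in frame 2: 3.4.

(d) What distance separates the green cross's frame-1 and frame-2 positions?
3.3

The green cross moved from (5.2, 2.4) to (7.4, 4.9), a distance of √(2.2² + 2.5²) ≈ 3.3.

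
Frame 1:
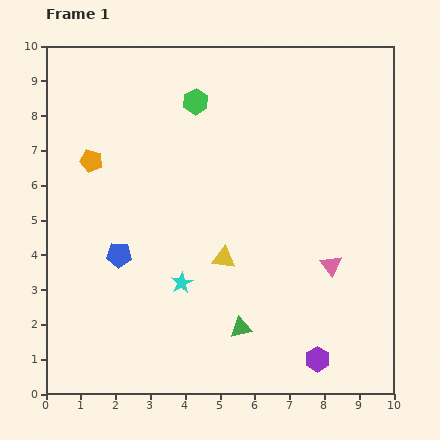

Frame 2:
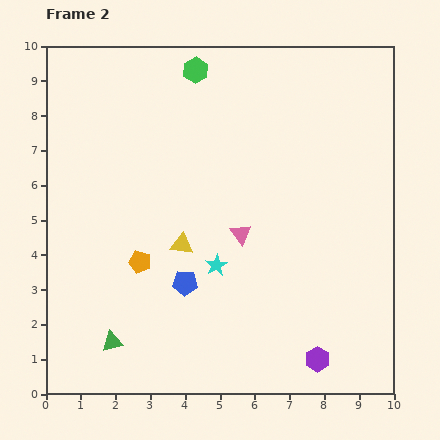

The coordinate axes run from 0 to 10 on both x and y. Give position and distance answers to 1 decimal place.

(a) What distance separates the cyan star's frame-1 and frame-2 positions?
1.1

The cyan star moved from (3.9, 3.2) to (4.9, 3.7), a distance of √(1.0² + 0.5²) ≈ 1.1.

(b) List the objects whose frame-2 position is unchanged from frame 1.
the purple hexagon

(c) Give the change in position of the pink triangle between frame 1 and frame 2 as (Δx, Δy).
(-2.6, 0.9)

The pink triangle was at (8.2, 3.7) in frame 1 and (5.6, 4.6) in frame 2.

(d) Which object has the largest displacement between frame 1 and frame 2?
the green triangle

(moved 3.7; next 3.2)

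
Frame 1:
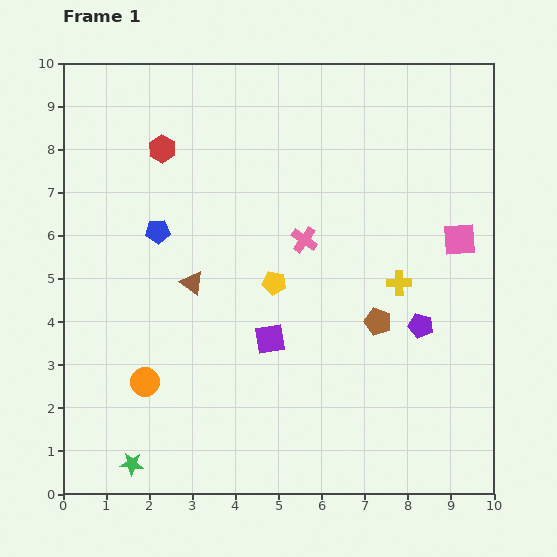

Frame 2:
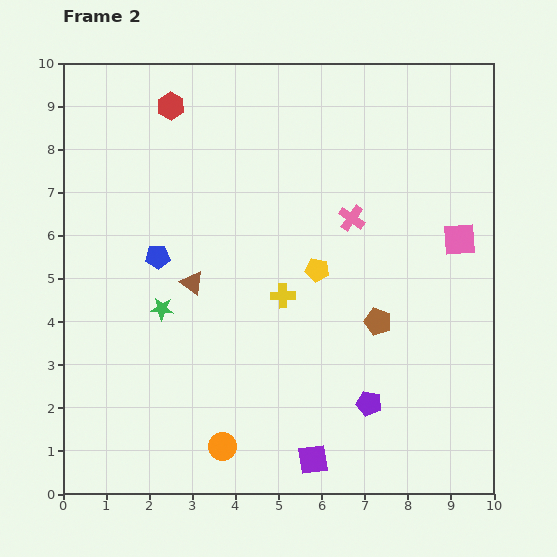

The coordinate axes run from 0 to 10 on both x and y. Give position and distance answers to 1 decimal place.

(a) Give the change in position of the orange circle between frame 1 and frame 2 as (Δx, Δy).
(1.8, -1.5)

The orange circle was at (1.9, 2.6) in frame 1 and (3.7, 1.1) in frame 2.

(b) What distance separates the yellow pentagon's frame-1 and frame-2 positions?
1.0

The yellow pentagon moved from (4.9, 4.9) to (5.9, 5.2), a distance of √(1.0² + 0.3²) ≈ 1.0.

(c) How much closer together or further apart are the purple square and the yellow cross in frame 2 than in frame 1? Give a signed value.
+0.6

Distance in frame 1: 3.3. Distance in frame 2: 3.9.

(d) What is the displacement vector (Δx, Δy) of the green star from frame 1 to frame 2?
(0.7, 3.6)

The green star was at (1.6, 0.7) in frame 1 and (2.3, 4.3) in frame 2.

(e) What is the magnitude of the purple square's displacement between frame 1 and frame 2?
3.0

The purple square moved from (4.8, 3.6) to (5.8, 0.8), a distance of √(1.0² + 2.8²) ≈ 3.0.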